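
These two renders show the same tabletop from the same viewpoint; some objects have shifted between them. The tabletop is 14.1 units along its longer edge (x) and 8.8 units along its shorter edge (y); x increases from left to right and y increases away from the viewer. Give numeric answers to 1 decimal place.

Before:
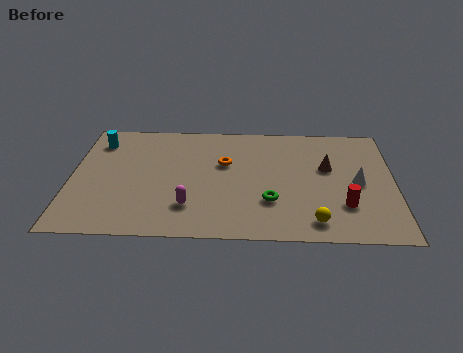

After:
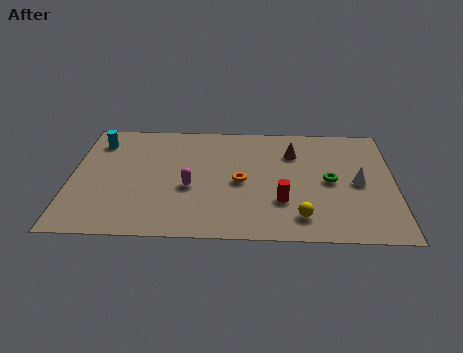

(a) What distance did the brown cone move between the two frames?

1.9

The brown cone was near (11.2, 5.3) before and (9.7, 6.4) after, so it travelled √(1.5² + 1.1²) ≈ 1.9 units.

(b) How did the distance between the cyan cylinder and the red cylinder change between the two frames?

-2.5

The distance was about 11.7 in the first image and 9.2 in the second, so they moved 2.5 units closer together.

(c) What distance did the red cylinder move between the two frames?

2.7

The red cylinder was near (11.9, 2.5) before and (9.2, 2.7) after, so it travelled √(2.7² + 0.2²) ≈ 2.7 units.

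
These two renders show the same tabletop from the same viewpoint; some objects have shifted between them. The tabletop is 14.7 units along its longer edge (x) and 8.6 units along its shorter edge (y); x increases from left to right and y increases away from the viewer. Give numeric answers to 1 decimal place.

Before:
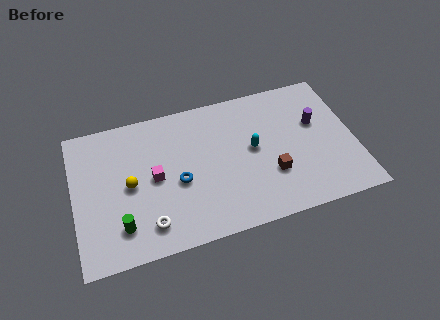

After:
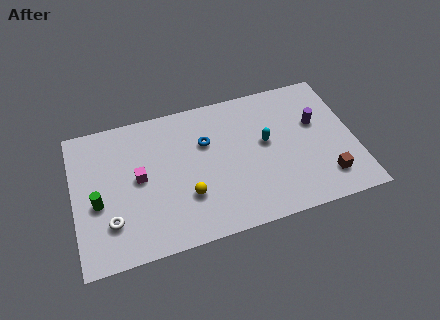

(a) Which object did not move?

the purple cylinder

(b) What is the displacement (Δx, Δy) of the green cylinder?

(-1.1, 1.7)

The green cylinder started near (2.3, 1.9) and ended near (1.2, 3.6).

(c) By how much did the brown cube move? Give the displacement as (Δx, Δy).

(2.8, -1.0)

From the two frames, the brown cube sits at roughly (10.2, 2.8) before and (13.0, 1.8) after.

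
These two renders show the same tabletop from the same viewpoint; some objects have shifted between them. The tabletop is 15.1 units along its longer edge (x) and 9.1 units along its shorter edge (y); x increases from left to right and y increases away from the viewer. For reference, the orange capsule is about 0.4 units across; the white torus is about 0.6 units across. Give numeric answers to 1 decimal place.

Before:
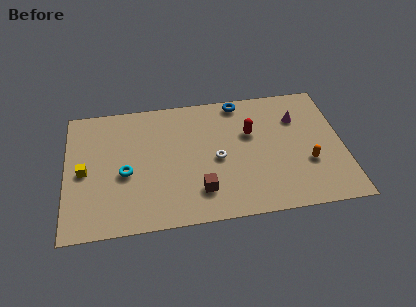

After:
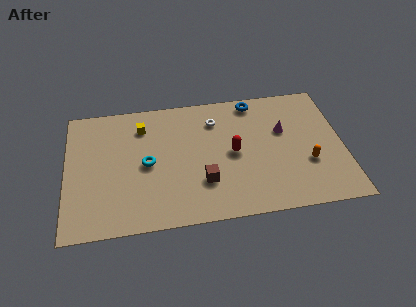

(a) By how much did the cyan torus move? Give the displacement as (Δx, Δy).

(1.2, 0.5)

The cyan torus was at about (3.2, 3.9) and moved to about (4.4, 4.4).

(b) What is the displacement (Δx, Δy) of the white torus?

(0.0, 2.8)

From the two frames, the white torus sits at roughly (8.2, 4.2) before and (8.2, 7.0) after.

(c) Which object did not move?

the orange capsule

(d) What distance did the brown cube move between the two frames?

0.6

The brown cube was near (7.2, 2.1) before and (7.4, 2.7) after, so it travelled √(0.2² + 0.6²) ≈ 0.6 units.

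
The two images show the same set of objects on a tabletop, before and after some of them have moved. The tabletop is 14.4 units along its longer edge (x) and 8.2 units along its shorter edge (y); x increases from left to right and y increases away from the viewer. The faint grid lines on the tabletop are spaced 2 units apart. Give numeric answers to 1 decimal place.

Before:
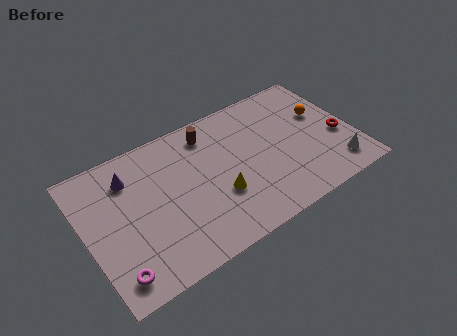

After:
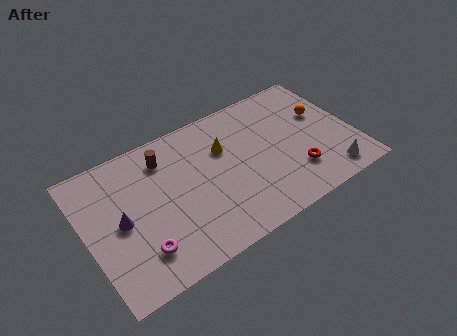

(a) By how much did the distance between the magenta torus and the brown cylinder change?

-3.1

They were about 8.1 units apart before and 5.0 after — 3.1 units closer together.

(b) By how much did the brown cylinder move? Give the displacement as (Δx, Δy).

(-2.5, -0.3)

From the two frames, the brown cylinder sits at roughly (7.0, 6.8) before and (4.5, 6.5) after.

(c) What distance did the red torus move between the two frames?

2.8

From (13.6, 3.3) to (11.0, 2.2), the red torus covered √(2.6² + 1.1²) ≈ 2.8 units.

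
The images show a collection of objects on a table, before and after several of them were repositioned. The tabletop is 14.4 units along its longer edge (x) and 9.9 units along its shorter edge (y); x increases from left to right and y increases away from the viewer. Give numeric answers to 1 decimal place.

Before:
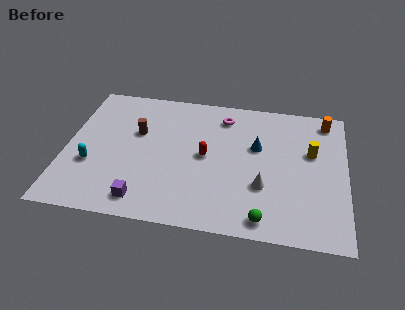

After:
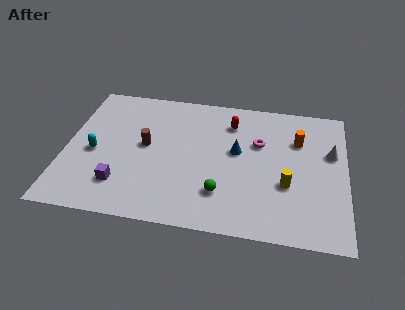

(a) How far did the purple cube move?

1.5

The purple cube moved from about (4.2, 1.4) to (3.0, 2.3), a distance of √(1.2² + 0.9²) ≈ 1.5.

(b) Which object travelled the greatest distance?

the white cone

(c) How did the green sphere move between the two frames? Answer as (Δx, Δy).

(-2.2, 1.4)

From the two frames, the green sphere sits at roughly (10.3, 1.1) before and (8.1, 2.5) after.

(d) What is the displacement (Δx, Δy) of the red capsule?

(1.2, 2.7)

The red capsule started near (7.2, 5.0) and ended near (8.4, 7.7).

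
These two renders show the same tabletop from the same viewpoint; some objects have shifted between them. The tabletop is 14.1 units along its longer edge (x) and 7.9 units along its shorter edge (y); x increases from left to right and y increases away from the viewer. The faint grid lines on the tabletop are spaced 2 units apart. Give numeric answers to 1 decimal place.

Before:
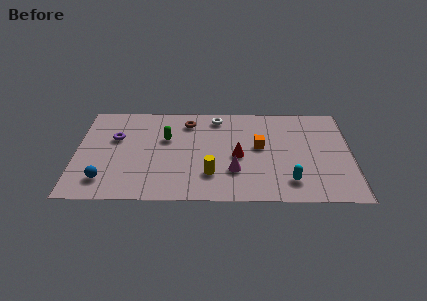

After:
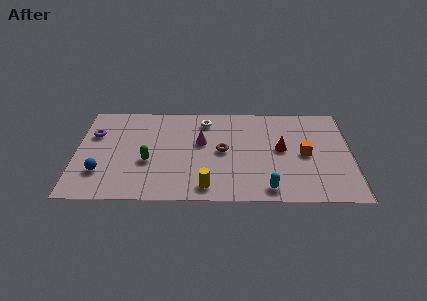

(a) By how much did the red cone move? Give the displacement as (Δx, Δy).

(2.2, 0.6)

The red cone started near (8.3, 3.6) and ended near (10.5, 4.2).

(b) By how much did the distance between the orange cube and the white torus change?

+2.5

They were about 3.3 units apart before and 5.8 after — 2.5 units further apart.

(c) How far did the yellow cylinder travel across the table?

1.0

The yellow cylinder was near (6.9, 2.1) before and (6.7, 1.1) after, so it travelled √(0.2² + 1.0²) ≈ 1.0 units.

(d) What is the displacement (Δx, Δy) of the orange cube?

(2.3, -0.6)

The orange cube was at about (9.4, 4.4) and moved to about (11.7, 3.8).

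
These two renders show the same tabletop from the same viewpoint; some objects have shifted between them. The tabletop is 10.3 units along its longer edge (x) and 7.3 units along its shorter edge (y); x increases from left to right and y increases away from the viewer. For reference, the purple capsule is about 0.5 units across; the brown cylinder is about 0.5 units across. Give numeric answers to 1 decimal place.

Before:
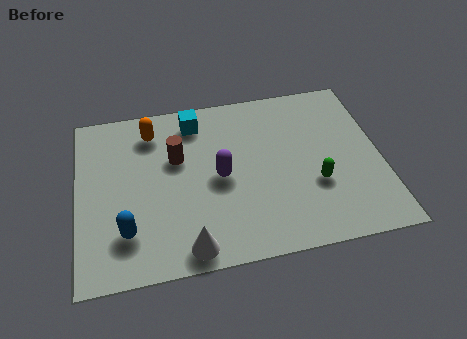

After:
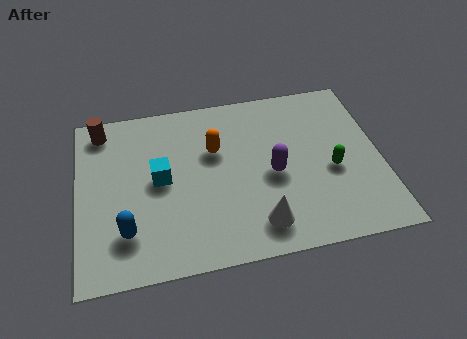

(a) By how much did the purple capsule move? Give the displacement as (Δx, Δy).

(1.8, -0.2)

From the two frames, the purple capsule sits at roughly (4.8, 3.5) before and (6.6, 3.3) after.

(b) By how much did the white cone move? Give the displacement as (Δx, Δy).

(2.4, 0.5)

The white cone started near (3.6, 0.8) and ended near (6.0, 1.3).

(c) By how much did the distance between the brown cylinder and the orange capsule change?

+2.6

Before: roughly 1.5 units apart; after: 4.1. That's 2.6 units further apart.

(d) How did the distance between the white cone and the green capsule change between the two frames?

-1.6

The distance was about 4.8 in the first image and 3.2 in the second, so they moved 1.6 units closer together.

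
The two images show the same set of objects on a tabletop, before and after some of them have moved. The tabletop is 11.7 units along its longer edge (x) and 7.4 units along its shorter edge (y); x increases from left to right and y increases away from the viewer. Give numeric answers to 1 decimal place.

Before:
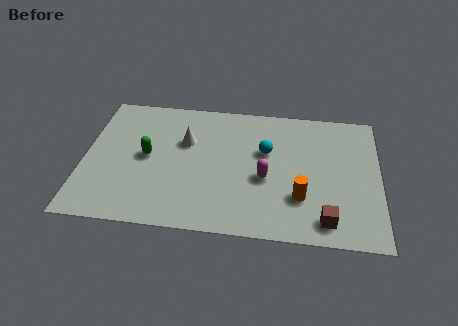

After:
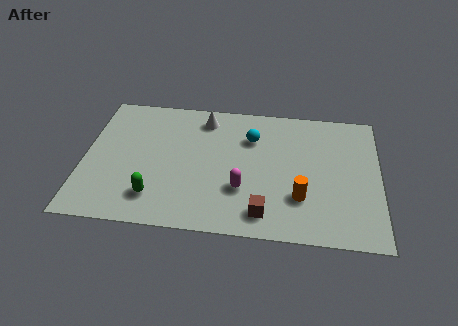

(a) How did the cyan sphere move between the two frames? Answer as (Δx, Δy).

(-0.6, 0.7)

The cyan sphere was at about (7.2, 4.6) and moved to about (6.6, 5.3).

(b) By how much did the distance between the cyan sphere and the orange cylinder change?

+0.9

Before: roughly 2.8 units apart; after: 3.7. That's 0.9 units further apart.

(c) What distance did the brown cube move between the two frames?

2.4

The brown cube was near (9.6, 1.1) before and (7.2, 1.2) after, so it travelled √(2.4² + 0.1²) ≈ 2.4 units.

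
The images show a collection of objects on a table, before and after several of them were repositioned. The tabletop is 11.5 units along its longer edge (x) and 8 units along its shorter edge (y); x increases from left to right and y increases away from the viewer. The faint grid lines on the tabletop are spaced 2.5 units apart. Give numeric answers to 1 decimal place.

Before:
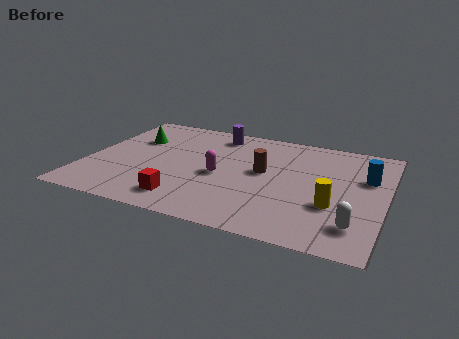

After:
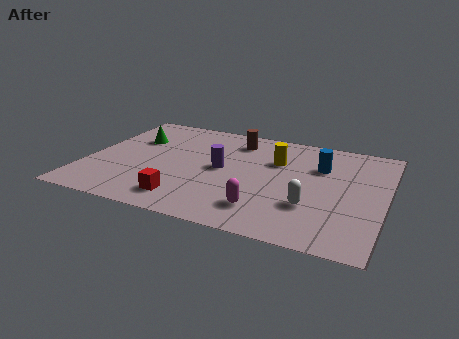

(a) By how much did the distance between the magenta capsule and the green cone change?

+2.6

They were about 4.0 units apart before and 6.6 after — 2.6 units further apart.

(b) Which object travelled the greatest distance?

the yellow cylinder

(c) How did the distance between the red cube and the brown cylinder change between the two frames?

+1.3

Before: roughly 4.0 units apart; after: 5.3. That's 1.3 units further apart.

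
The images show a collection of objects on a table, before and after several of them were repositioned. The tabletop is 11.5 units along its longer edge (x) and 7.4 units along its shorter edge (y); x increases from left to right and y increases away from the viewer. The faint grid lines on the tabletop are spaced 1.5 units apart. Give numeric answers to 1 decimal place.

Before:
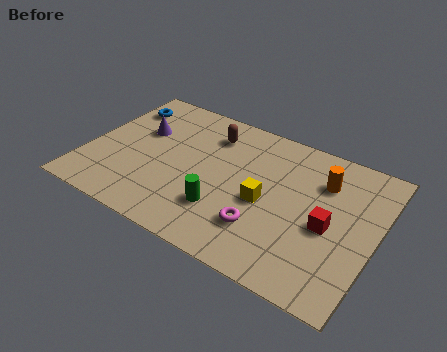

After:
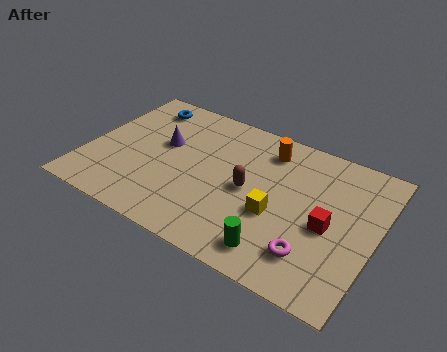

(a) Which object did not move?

the red cube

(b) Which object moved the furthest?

the brown capsule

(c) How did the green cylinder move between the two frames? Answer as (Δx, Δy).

(2.3, -0.9)

The green cylinder was at about (5.7, 2.1) and moved to about (8.0, 1.2).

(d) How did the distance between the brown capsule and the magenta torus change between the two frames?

-1.3

Before: roughly 4.7 units apart; after: 3.4. That's 1.3 units closer together.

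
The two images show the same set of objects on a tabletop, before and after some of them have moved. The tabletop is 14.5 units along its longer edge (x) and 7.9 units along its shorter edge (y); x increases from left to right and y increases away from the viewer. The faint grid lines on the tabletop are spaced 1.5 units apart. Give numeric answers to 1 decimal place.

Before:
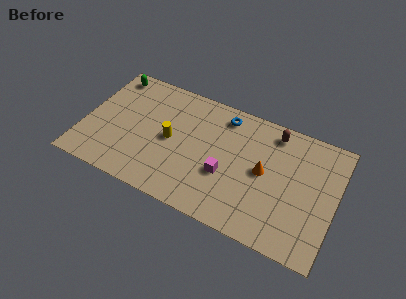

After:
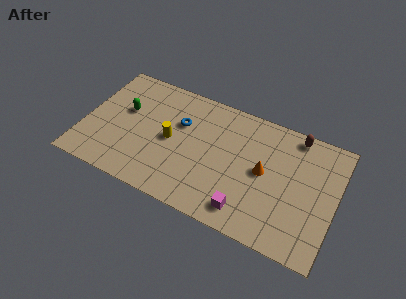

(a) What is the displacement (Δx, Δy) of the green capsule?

(1.1, -2.1)

The green capsule started near (1.1, 6.9) and ended near (2.2, 4.8).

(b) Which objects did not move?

the yellow cylinder and the orange cone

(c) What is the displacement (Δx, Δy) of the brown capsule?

(1.2, 0.3)

The brown capsule was at about (10.7, 6.8) and moved to about (11.9, 7.1).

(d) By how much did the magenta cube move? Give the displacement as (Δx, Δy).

(1.4, -1.7)

The magenta cube was at about (8.3, 3.0) and moved to about (9.7, 1.3).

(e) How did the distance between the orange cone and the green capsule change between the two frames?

-1.5

Before: roughly 9.7 units apart; after: 8.2. That's 1.5 units closer together.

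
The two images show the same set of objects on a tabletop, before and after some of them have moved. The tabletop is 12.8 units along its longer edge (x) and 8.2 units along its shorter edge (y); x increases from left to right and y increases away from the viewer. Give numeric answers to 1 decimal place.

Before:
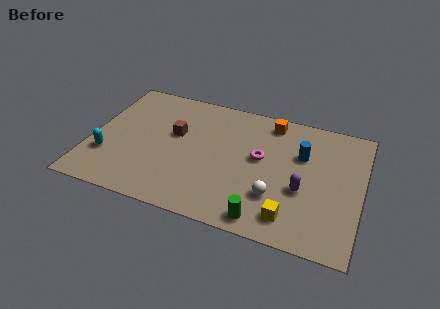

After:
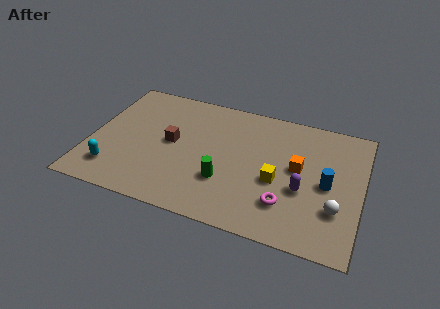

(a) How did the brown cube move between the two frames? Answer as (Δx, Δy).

(-0.1, -0.6)

The brown cube started near (3.9, 4.9) and ended near (3.8, 4.3).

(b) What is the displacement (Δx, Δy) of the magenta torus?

(1.4, -2.5)

The magenta torus was at about (8.0, 4.6) and moved to about (9.4, 2.1).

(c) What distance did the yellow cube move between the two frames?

2.2

From (9.7, 1.4) to (8.9, 3.4), the yellow cube covered √(0.8² + 2.0²) ≈ 2.2 units.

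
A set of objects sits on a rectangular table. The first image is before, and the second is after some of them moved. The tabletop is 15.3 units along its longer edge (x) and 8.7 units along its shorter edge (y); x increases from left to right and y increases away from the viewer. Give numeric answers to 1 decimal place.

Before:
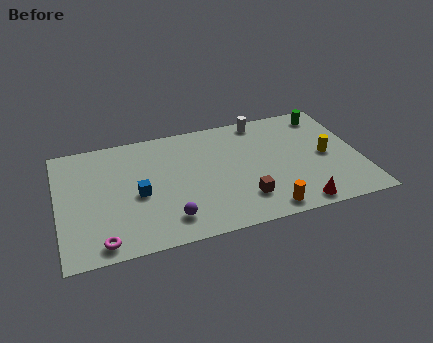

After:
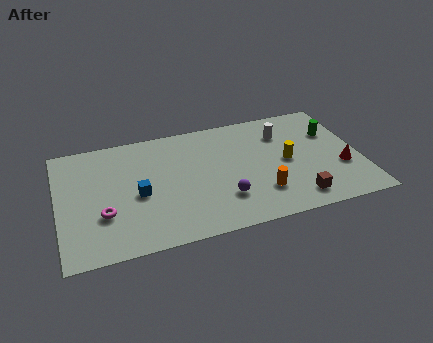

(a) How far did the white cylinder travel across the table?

1.6

From (10.6, 7.8) to (11.6, 6.5), the white cylinder covered √(1.0² + 1.3²) ≈ 1.6 units.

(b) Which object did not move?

the blue cube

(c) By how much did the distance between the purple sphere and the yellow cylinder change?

-4.7

The distance was about 8.6 in the first image and 3.9 in the second, so they moved 4.7 units closer together.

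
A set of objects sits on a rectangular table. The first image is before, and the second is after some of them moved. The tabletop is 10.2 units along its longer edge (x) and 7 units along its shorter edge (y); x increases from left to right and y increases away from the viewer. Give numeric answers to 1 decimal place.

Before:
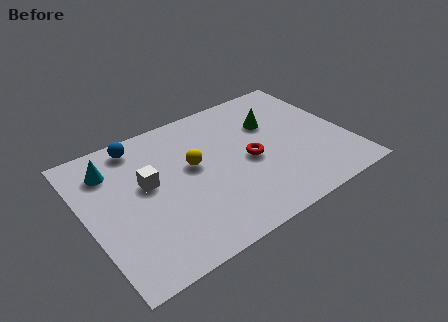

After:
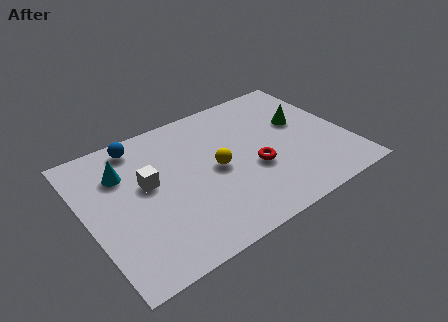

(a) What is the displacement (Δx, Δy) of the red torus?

(0.1, -0.5)

The red torus was at about (6.3, 3.2) and moved to about (6.4, 2.7).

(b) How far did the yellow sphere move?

1.0

From (4.2, 4.0) to (5.0, 3.4), the yellow sphere covered √(0.8² + 0.6²) ≈ 1.0 units.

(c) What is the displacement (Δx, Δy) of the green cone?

(1.1, -0.5)

The green cone started near (7.5, 4.7) and ended near (8.6, 4.2).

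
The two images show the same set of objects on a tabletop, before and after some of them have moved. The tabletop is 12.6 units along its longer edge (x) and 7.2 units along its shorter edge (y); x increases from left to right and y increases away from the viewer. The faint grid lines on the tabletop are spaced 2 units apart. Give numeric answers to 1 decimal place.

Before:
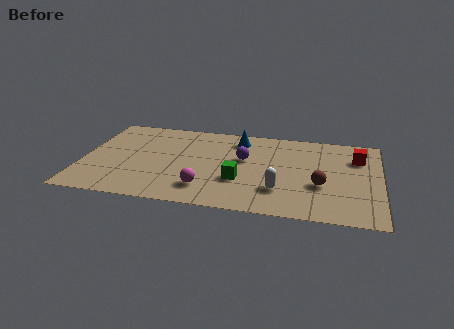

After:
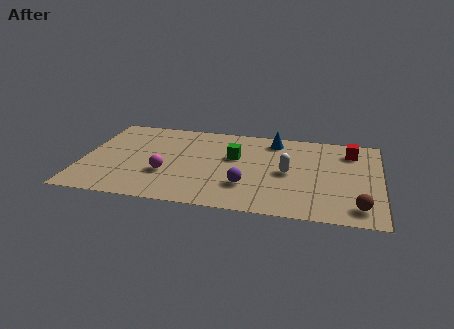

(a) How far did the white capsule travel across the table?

1.5

From (8.4, 2.0) to (8.7, 3.5), the white capsule covered √(0.3² + 1.5²) ≈ 1.5 units.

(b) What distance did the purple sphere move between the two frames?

2.2

The purple sphere moved from about (6.8, 4.3) to (7.0, 2.1), a distance of √(0.2² + 2.2²) ≈ 2.2.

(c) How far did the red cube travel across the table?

0.6

The red cube moved from about (11.6, 5.2) to (11.3, 5.7), a distance of √(0.3² + 0.5²) ≈ 0.6.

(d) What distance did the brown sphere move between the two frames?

2.2

The brown sphere moved from about (10.1, 2.7) to (11.7, 1.2), a distance of √(1.6² + 1.5²) ≈ 2.2.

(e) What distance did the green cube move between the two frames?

1.9

The green cube moved from about (6.7, 2.5) to (6.4, 4.4), a distance of √(0.3² + 1.9²) ≈ 1.9.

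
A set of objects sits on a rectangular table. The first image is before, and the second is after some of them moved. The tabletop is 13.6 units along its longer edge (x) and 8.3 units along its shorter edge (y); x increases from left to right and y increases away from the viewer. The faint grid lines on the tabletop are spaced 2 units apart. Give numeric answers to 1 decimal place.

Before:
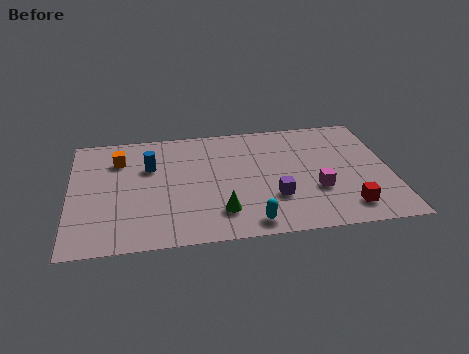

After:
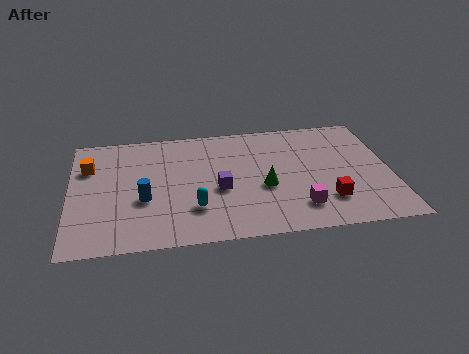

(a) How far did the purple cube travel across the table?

2.5

The purple cube was near (8.6, 2.6) before and (6.3, 3.5) after, so it travelled √(2.3² + 0.9²) ≈ 2.5 units.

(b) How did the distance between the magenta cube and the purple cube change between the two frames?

+1.9

The distance was about 1.8 in the first image and 3.7 in the second, so they moved 1.9 units further apart.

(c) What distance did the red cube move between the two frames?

1.0

The red cube was near (11.6, 1.5) before and (10.8, 2.1) after, so it travelled √(0.8² + 0.6²) ≈ 1.0 units.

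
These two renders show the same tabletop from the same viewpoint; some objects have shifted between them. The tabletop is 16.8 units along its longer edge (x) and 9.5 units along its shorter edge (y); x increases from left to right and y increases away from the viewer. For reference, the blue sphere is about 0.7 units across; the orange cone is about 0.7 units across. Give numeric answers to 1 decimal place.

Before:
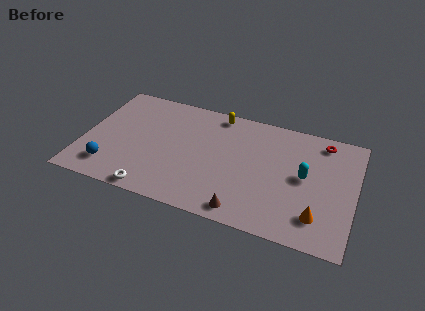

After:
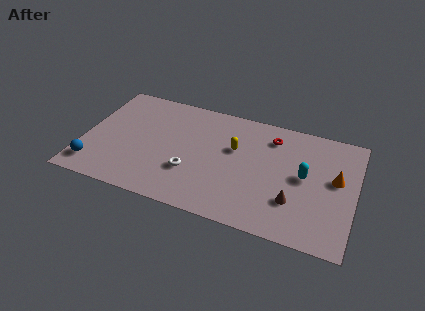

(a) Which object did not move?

the cyan capsule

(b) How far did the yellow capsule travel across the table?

2.9

The yellow capsule was near (8.0, 8.5) before and (9.3, 5.9) after, so it travelled √(1.3² + 2.6²) ≈ 2.9 units.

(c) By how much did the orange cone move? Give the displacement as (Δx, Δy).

(0.9, 3.3)

From the two frames, the orange cone sits at roughly (14.7, 2.1) before and (15.6, 5.4) after.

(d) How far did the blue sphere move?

1.0

The blue sphere moved from about (1.9, 1.9) to (0.9, 1.7), a distance of √(1.0² + 0.2²) ≈ 1.0.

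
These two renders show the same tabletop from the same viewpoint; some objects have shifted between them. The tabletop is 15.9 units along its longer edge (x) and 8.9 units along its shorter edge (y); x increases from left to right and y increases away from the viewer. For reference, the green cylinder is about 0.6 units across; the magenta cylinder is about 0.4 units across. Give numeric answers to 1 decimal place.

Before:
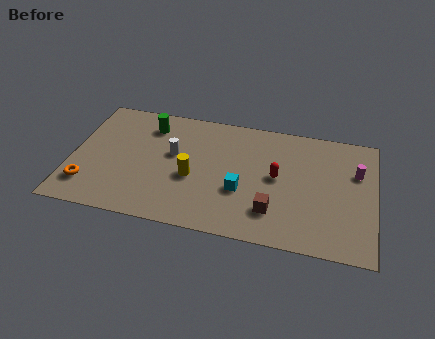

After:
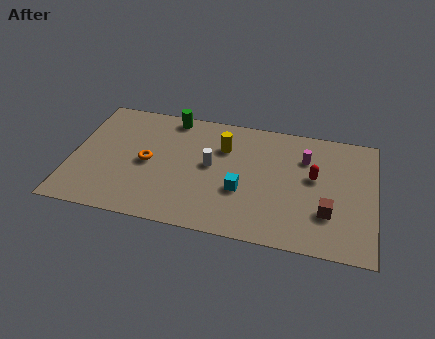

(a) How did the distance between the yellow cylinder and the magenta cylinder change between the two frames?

-4.5

Before: roughly 8.8 units apart; after: 4.3. That's 4.5 units closer together.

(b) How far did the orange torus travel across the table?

3.8

The orange torus moved from about (1.0, 2.0) to (4.0, 4.3), a distance of √(3.0² + 2.3²) ≈ 3.8.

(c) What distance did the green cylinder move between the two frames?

1.4

The green cylinder moved from about (3.9, 7.1) to (5.0, 8.0), a distance of √(1.1² + 0.9²) ≈ 1.4.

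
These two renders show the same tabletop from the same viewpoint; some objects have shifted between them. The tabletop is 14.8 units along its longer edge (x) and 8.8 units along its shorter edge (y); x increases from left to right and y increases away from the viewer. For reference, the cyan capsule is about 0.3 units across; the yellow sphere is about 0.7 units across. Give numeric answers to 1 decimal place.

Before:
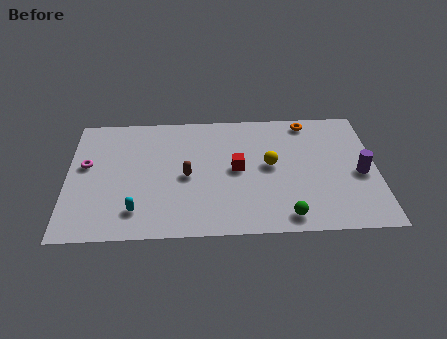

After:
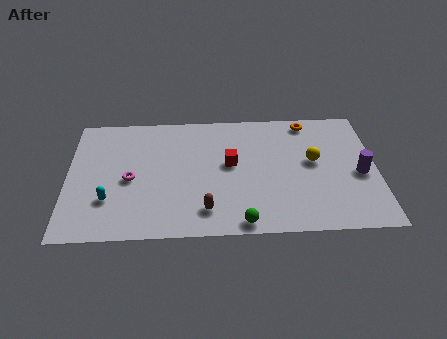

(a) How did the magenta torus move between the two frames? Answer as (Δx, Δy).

(2.1, -1.1)

The magenta torus was at about (0.9, 5.1) and moved to about (3.0, 4.0).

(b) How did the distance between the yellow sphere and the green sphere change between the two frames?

+1.7

They were about 3.7 units apart before and 5.4 after — 1.7 units further apart.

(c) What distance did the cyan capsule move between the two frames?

1.5

From (3.3, 1.8) to (2.0, 2.6), the cyan capsule covered √(1.3² + 0.8²) ≈ 1.5 units.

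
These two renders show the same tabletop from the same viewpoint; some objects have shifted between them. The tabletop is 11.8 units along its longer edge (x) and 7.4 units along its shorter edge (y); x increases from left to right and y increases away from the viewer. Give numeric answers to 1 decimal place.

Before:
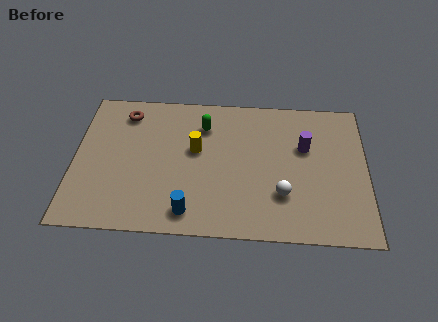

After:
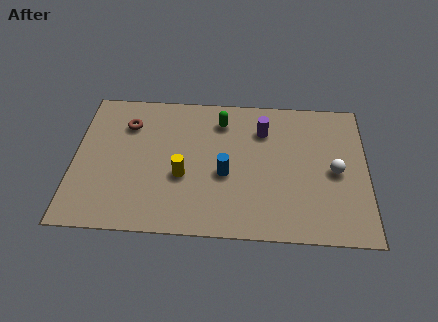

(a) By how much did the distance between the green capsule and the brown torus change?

+0.6

They were about 3.2 units apart before and 3.8 after — 0.6 units further apart.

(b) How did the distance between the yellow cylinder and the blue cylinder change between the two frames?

-1.5

Before: roughly 3.2 units apart; after: 1.7. That's 1.5 units closer together.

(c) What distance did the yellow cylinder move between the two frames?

1.5

The yellow cylinder was near (4.9, 4.3) before and (4.4, 2.9) after, so it travelled √(0.5² + 1.4²) ≈ 1.5 units.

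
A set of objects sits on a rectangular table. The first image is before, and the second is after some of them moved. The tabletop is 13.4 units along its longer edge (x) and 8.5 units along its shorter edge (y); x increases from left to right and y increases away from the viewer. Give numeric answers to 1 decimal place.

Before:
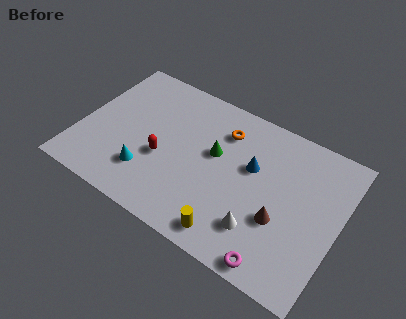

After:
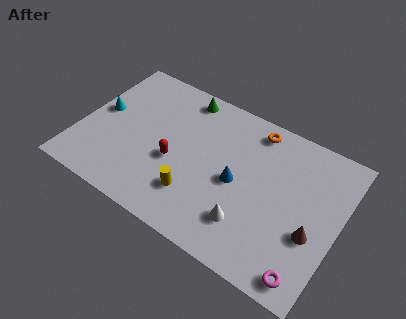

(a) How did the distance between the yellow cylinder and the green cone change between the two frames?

+1.3

They were about 4.2 units apart before and 5.5 after — 1.3 units further apart.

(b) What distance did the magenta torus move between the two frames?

1.5

The magenta torus was near (10.8, 0.8) before and (12.3, 1.0) after, so it travelled √(1.5² + 0.2²) ≈ 1.5 units.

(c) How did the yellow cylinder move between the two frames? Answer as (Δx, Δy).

(-2.1, 1.1)

The yellow cylinder started near (8.4, 1.1) and ended near (6.3, 2.2).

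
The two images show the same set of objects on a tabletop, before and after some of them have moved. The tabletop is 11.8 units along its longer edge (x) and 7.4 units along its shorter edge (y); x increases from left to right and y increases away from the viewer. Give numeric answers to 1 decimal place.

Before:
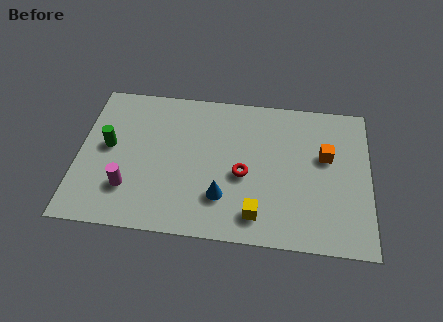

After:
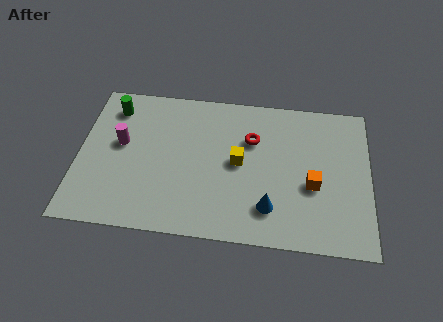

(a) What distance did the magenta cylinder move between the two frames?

2.2

The magenta cylinder moved from about (2.1, 2.0) to (1.7, 4.2), a distance of √(0.4² + 2.2²) ≈ 2.2.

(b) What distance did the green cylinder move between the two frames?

2.0

The green cylinder was near (1.2, 4.0) before and (1.3, 6.0) after, so it travelled √(0.1² + 2.0²) ≈ 2.0 units.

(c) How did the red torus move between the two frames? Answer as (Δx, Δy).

(0.3, 1.8)

From the two frames, the red torus sits at roughly (6.7, 3.2) before and (7.0, 5.0) after.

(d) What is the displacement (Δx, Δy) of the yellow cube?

(-0.8, 2.5)

From the two frames, the yellow cube sits at roughly (7.3, 1.3) before and (6.5, 3.8) after.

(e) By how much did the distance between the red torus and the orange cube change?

-0.3

The distance was about 3.5 in the first image and 3.2 in the second, so they moved 0.3 units closer together.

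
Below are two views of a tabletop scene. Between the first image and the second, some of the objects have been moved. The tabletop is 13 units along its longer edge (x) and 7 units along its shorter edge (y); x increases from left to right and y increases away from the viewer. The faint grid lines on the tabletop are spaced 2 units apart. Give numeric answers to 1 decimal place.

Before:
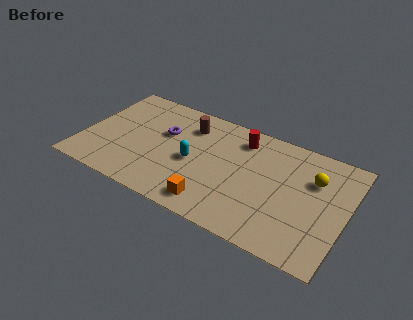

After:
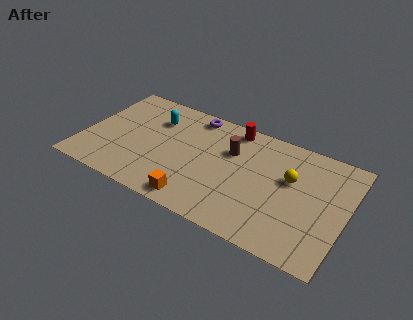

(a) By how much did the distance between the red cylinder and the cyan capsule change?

+0.7

Before: roughly 3.3 units apart; after: 4.0. That's 0.7 units further apart.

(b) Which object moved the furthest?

the cyan capsule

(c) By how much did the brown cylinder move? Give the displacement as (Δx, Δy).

(2.2, -0.7)

The brown cylinder started near (5.0, 5.4) and ended near (7.2, 4.7).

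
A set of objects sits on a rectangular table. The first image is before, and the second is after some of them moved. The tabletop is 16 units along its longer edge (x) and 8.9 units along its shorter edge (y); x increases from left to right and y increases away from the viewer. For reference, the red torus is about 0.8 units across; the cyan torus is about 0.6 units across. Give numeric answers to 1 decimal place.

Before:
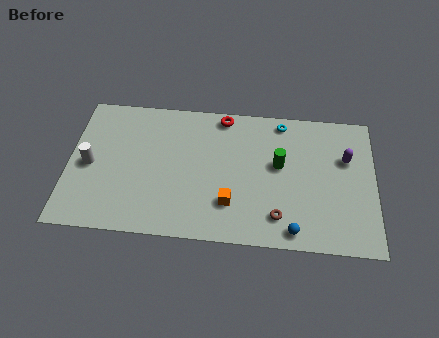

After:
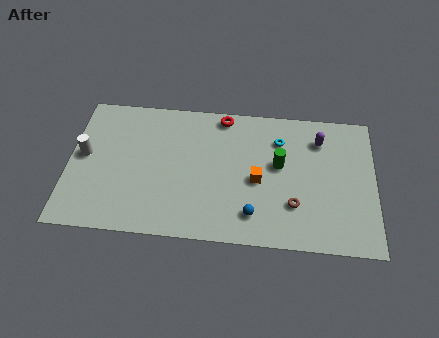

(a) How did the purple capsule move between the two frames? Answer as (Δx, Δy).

(-1.4, 1.1)

The purple capsule started near (14.5, 5.8) and ended near (13.1, 6.9).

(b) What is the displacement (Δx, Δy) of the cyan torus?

(-0.1, -1.2)

From the two frames, the cyan torus sits at roughly (11.1, 7.9) before and (11.0, 6.7) after.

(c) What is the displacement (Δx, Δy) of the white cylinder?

(-0.3, 0.6)

From the two frames, the white cylinder sits at roughly (1.1, 4.2) before and (0.8, 4.8) after.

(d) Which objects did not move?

the green cylinder and the red torus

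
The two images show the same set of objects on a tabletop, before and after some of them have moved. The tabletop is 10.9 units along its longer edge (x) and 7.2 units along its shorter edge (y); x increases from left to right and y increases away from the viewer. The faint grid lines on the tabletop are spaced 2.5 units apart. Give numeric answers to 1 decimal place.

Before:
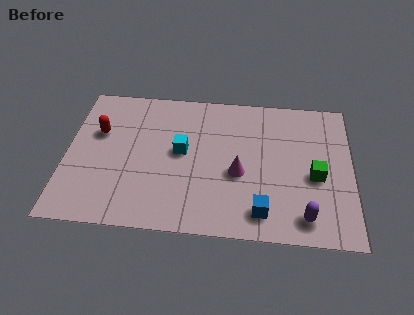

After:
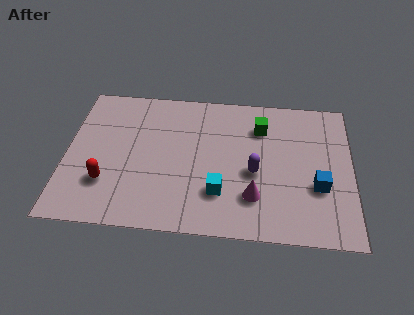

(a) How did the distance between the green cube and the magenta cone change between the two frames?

+0.6

They were about 2.9 units apart before and 3.5 after — 0.6 units further apart.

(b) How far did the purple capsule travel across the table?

2.8

The purple capsule was near (9.1, 1.1) before and (7.2, 3.1) after, so it travelled √(1.9² + 2.0²) ≈ 2.8 units.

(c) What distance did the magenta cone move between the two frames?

1.3

From (6.6, 3.0) to (7.2, 1.9), the magenta cone covered √(0.6² + 1.1²) ≈ 1.3 units.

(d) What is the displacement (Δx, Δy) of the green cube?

(-2.1, 2.3)

From the two frames, the green cube sits at roughly (9.5, 3.1) before and (7.4, 5.4) after.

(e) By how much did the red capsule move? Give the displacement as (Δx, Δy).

(0.4, -2.5)

From the two frames, the red capsule sits at roughly (1.2, 4.6) before and (1.6, 2.1) after.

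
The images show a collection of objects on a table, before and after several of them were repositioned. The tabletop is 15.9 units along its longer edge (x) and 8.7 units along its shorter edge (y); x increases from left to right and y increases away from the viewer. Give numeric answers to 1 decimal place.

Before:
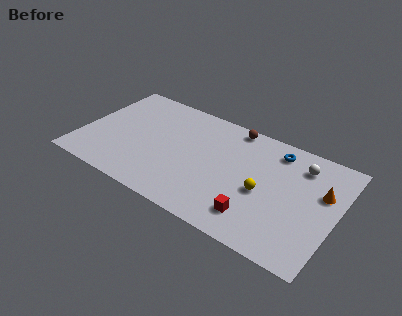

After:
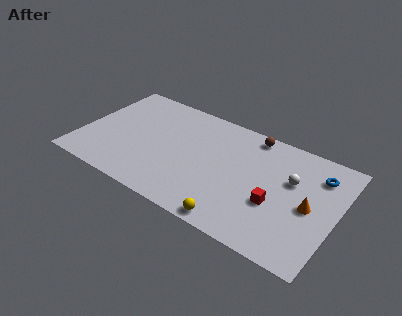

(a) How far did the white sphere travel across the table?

1.5

The white sphere moved from about (13.4, 6.9) to (13.0, 5.5), a distance of √(0.4² + 1.4²) ≈ 1.5.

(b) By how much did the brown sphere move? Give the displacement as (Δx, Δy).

(1.2, -0.1)

The brown sphere was at about (9.0, 7.9) and moved to about (10.2, 7.8).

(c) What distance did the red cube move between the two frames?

1.8

The red cube was near (11.3, 1.8) before and (12.3, 3.3) after, so it travelled √(1.0² + 1.5²) ≈ 1.8 units.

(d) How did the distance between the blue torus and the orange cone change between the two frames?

-1.0

The distance was about 3.6 in the first image and 2.6 in the second, so they moved 1.0 units closer together.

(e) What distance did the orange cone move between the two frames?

1.5

The orange cone was near (14.9, 5.5) before and (14.3, 4.1) after, so it travelled √(0.6² + 1.4²) ≈ 1.5 units.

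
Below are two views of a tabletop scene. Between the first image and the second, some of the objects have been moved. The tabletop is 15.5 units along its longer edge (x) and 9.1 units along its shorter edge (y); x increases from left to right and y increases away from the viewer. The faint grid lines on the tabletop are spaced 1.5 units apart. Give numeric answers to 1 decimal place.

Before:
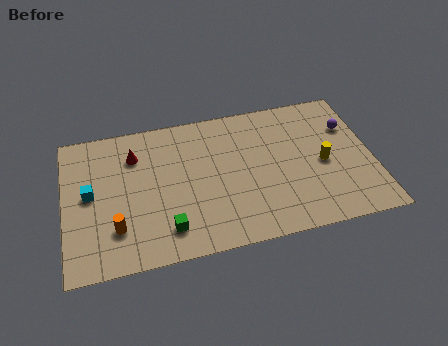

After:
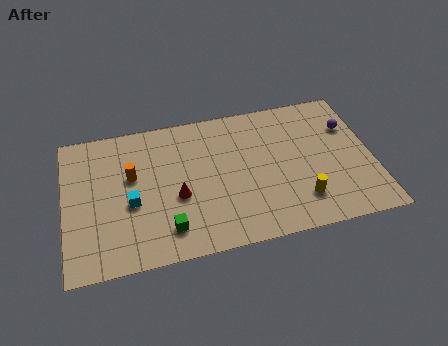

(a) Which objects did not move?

the purple sphere and the green cube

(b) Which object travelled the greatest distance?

the red cone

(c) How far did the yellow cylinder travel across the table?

2.5

The yellow cylinder was near (13.0, 4.2) before and (11.7, 2.1) after, so it travelled √(1.3² + 2.1²) ≈ 2.5 units.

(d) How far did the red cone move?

3.7

The red cone was near (3.6, 6.8) before and (5.6, 3.7) after, so it travelled √(2.0² + 3.1²) ≈ 3.7 units.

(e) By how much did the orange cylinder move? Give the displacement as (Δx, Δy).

(0.9, 3.1)

From the two frames, the orange cylinder sits at roughly (2.5, 2.4) before and (3.4, 5.5) after.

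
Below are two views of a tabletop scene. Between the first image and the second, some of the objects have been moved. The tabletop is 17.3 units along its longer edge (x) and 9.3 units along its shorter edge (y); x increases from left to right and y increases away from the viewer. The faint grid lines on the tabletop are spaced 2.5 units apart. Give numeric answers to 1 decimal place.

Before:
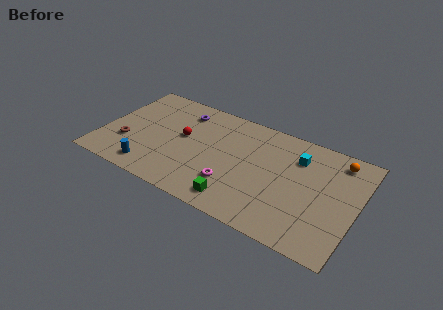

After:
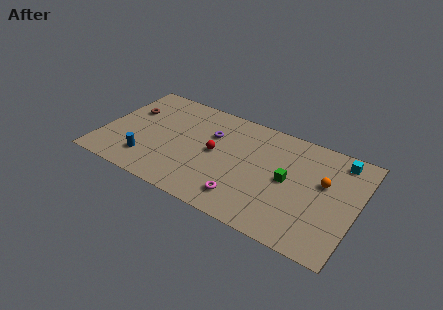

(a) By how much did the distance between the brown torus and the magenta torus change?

+2.2

Before: roughly 7.4 units apart; after: 9.6. That's 2.2 units further apart.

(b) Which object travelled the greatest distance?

the green cube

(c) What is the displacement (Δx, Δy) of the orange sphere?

(-0.7, -2.3)

The orange sphere started near (15.7, 7.9) and ended near (15.0, 5.6).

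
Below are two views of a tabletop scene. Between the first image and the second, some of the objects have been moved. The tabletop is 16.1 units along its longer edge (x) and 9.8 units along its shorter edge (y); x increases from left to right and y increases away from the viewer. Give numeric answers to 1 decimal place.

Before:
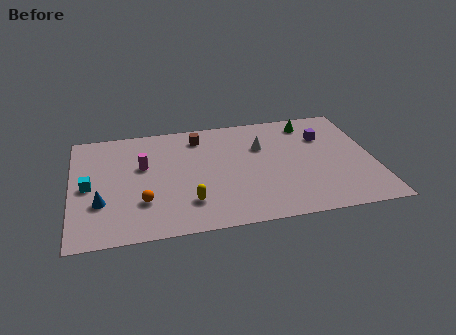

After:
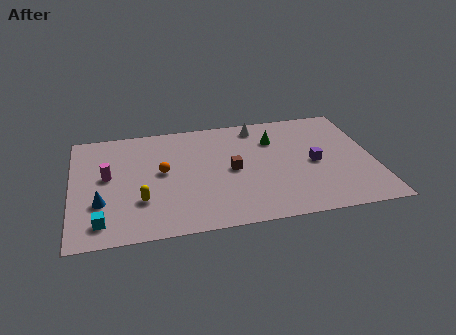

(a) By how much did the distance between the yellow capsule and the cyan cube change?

-3.2

Before: roughly 5.7 units apart; after: 2.5. That's 3.2 units closer together.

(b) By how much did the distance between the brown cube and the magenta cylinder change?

+2.9

They were about 3.7 units apart before and 6.6 after — 2.9 units further apart.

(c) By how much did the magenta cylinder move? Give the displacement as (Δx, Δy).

(-1.9, -0.6)

From the two frames, the magenta cylinder sits at roughly (3.8, 6.0) before and (1.9, 5.4) after.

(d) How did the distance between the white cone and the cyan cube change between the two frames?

+1.5

They were about 9.5 units apart before and 11.0 after — 1.5 units further apart.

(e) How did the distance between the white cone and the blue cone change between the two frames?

+0.8

The distance was about 9.3 in the first image and 10.1 in the second, so they moved 0.8 units further apart.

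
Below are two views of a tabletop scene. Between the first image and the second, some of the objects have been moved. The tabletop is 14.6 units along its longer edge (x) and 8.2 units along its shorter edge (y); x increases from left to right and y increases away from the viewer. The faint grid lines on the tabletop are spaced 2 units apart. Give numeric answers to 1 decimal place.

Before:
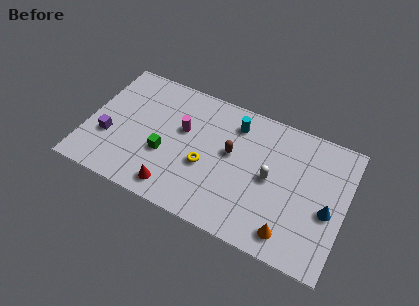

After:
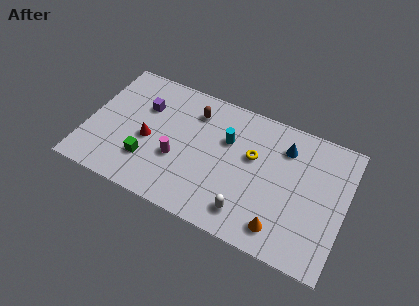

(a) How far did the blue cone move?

3.9

The blue cone was near (13.7, 3.5) before and (11.0, 6.3) after, so it travelled √(2.7² + 2.8²) ≈ 3.9 units.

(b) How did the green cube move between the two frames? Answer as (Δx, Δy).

(-0.9, -0.8)

The green cube was at about (4.5, 3.1) and moved to about (3.6, 2.3).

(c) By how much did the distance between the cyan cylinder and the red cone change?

-1.4

Before: roughly 6.1 units apart; after: 4.7. That's 1.4 units closer together.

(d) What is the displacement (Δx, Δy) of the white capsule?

(-1.0, -2.6)

From the two frames, the white capsule sits at roughly (10.4, 4.1) before and (9.4, 1.5) after.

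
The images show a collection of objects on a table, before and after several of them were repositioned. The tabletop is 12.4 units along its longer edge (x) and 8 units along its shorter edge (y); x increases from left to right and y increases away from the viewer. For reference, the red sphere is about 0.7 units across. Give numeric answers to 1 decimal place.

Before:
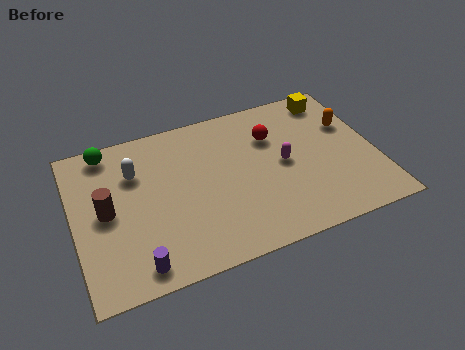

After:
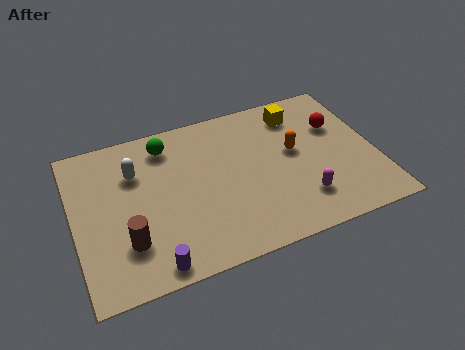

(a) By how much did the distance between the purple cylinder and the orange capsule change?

-2.9

The distance was about 10.1 in the first image and 7.2 in the second, so they moved 2.9 units closer together.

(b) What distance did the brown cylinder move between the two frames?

1.9

The brown cylinder moved from about (1.3, 4.0) to (2.0, 2.2), a distance of √(0.7² + 1.8²) ≈ 1.9.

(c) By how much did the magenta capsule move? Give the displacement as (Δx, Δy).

(0.5, -2.1)

The magenta capsule was at about (8.6, 4.0) and moved to about (9.1, 1.9).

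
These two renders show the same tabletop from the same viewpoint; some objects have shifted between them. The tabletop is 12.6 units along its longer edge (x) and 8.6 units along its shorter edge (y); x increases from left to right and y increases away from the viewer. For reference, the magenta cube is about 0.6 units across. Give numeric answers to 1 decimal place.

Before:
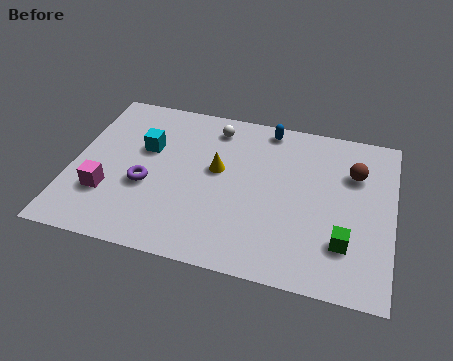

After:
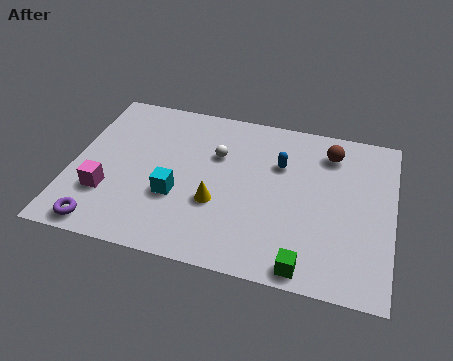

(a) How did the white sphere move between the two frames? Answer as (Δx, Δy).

(0.2, -1.5)

From the two frames, the white sphere sits at roughly (5.4, 7.2) before and (5.6, 5.7) after.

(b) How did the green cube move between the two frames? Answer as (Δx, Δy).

(-1.4, -1.5)

From the two frames, the green cube sits at roughly (10.8, 2.3) before and (9.4, 0.8) after.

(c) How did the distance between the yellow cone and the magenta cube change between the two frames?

-0.5

The distance was about 4.8 in the first image and 4.3 in the second, so they moved 0.5 units closer together.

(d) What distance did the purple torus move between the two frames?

2.9

The purple torus moved from about (3.0, 3.4) to (1.5, 0.9), a distance of √(1.5² + 2.5²) ≈ 2.9.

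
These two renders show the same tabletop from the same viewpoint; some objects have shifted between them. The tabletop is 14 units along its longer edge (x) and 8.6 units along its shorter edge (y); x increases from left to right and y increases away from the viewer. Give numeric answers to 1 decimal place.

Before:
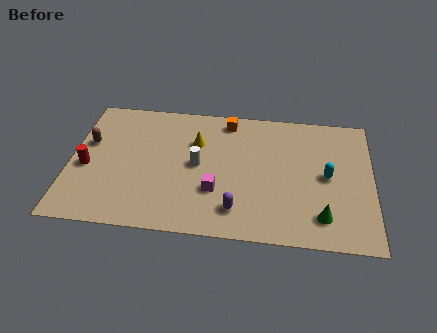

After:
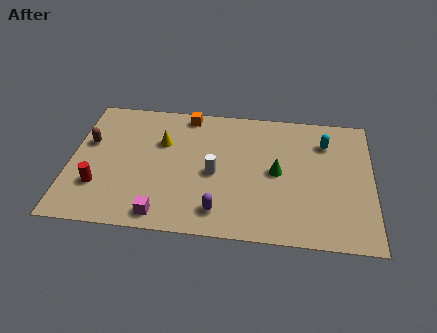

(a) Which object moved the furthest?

the green cone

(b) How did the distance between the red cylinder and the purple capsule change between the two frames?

-1.6

Before: roughly 7.3 units apart; after: 5.7. That's 1.6 units closer together.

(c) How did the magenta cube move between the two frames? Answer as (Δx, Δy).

(-2.4, -1.8)

The magenta cube started near (6.8, 2.8) and ended near (4.4, 1.0).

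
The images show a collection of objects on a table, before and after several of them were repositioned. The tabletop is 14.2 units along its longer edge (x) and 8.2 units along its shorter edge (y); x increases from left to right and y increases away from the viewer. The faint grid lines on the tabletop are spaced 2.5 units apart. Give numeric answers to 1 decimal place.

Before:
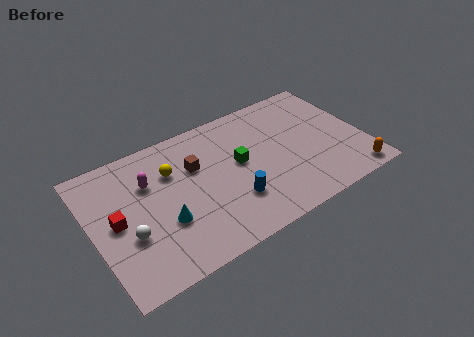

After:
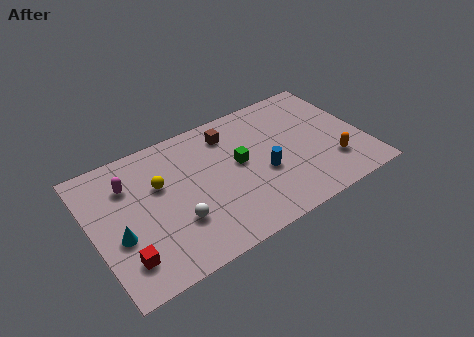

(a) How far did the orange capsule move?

1.6

The orange capsule was near (13.2, 0.9) before and (12.3, 2.2) after, so it travelled √(0.9² + 1.3²) ≈ 1.6 units.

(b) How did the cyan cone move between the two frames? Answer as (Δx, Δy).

(-2.3, 0.3)

From the two frames, the cyan cone sits at roughly (3.5, 2.9) before and (1.2, 3.2) after.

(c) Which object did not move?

the green cube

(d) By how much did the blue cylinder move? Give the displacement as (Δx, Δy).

(1.8, 0.9)

From the two frames, the blue cylinder sits at roughly (7.0, 2.4) before and (8.8, 3.3) after.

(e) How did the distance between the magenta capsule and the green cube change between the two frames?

+1.1

Before: roughly 4.7 units apart; after: 5.8. That's 1.1 units further apart.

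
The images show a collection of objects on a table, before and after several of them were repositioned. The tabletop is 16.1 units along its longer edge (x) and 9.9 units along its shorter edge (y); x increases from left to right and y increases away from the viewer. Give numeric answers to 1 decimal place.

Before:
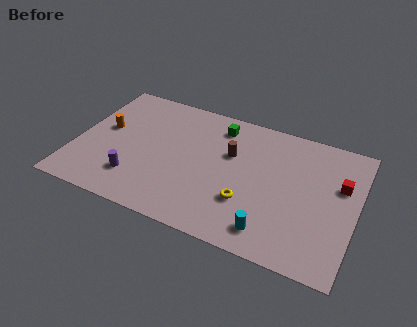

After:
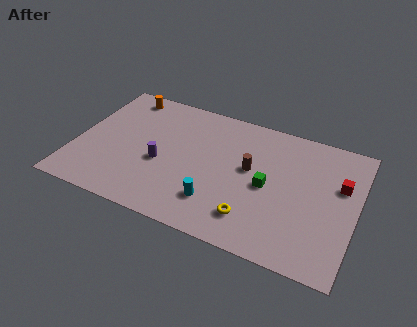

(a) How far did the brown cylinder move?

1.4

From (8.8, 6.3) to (10.0, 5.6), the brown cylinder covered √(1.2² + 0.7²) ≈ 1.4 units.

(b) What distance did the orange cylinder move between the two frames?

3.2

From (1.5, 5.6) to (2.2, 8.7), the orange cylinder covered √(0.7² + 3.1²) ≈ 3.2 units.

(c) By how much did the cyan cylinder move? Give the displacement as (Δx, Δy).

(-3.2, 0.8)

From the two frames, the cyan cylinder sits at roughly (11.6, 1.6) before and (8.4, 2.4) after.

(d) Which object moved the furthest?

the green cube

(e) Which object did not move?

the red cube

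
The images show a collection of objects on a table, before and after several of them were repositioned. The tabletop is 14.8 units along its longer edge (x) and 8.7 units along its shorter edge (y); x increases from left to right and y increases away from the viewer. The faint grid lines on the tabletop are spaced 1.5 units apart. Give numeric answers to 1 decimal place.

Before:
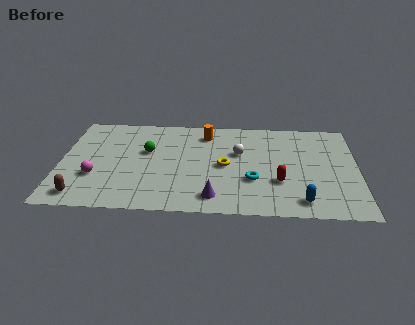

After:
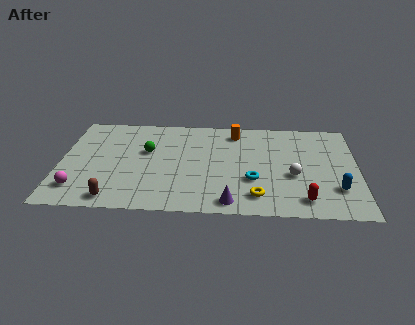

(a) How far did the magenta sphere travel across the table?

1.4

The magenta sphere moved from about (1.8, 2.9) to (1.0, 1.8), a distance of √(0.8² + 1.1²) ≈ 1.4.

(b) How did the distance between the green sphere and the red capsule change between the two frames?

+1.7

They were about 7.0 units apart before and 8.7 after — 1.7 units further apart.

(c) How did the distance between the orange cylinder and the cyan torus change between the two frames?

-0.4

They were about 4.8 units apart before and 4.4 after — 0.4 units closer together.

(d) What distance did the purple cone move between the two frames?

0.9

The purple cone moved from about (7.7, 1.4) to (8.5, 1.0), a distance of √(0.8² + 0.4²) ≈ 0.9.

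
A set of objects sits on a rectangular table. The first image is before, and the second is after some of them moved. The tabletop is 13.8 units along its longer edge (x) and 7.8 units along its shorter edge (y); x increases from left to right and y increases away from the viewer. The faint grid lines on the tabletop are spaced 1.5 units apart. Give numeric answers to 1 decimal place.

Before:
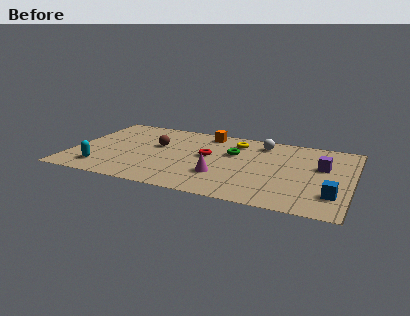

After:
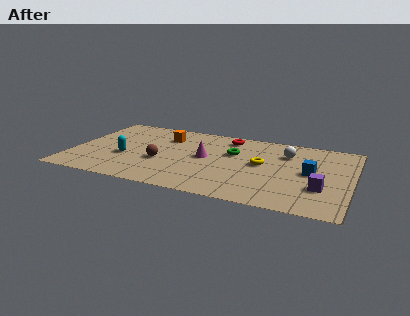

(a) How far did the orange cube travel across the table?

2.2

The orange cube moved from about (6.4, 6.8) to (4.4, 5.8), a distance of √(2.0² + 1.0²) ≈ 2.2.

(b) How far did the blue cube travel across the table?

2.3

The blue cube moved from about (13.0, 2.0) to (11.8, 4.0), a distance of √(1.2² + 2.0²) ≈ 2.3.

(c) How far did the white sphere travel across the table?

1.5

The white sphere was near (9.2, 6.5) before and (10.5, 5.7) after, so it travelled √(1.3² + 0.8²) ≈ 1.5 units.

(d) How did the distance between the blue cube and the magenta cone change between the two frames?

-0.3

The distance was about 5.5 in the first image and 5.2 in the second, so they moved 0.3 units closer together.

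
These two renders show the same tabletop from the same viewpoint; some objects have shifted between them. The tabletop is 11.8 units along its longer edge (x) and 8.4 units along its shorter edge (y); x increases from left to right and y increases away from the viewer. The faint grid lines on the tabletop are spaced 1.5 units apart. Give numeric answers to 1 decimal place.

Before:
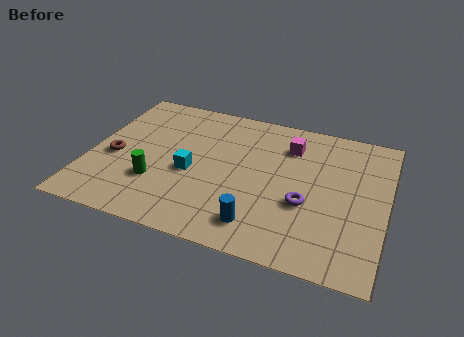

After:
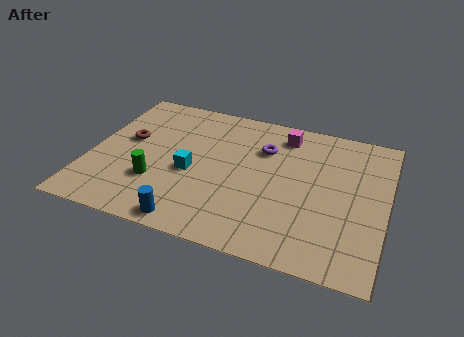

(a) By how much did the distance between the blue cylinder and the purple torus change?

+3.2

The distance was about 2.4 in the first image and 5.6 in the second, so they moved 3.2 units further apart.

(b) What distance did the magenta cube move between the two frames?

0.7

From (7.8, 6.4) to (7.5, 7.0), the magenta cube covered √(0.3² + 0.6²) ≈ 0.7 units.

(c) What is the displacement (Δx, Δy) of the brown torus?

(0.4, 1.2)

The brown torus started near (1.0, 3.6) and ended near (1.4, 4.8).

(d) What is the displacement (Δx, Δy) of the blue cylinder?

(-2.6, -0.7)

The blue cylinder started near (7.0, 1.5) and ended near (4.4, 0.8).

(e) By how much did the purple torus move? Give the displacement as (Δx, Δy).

(-1.9, 2.7)

From the two frames, the purple torus sits at roughly (8.7, 3.2) before and (6.8, 5.9) after.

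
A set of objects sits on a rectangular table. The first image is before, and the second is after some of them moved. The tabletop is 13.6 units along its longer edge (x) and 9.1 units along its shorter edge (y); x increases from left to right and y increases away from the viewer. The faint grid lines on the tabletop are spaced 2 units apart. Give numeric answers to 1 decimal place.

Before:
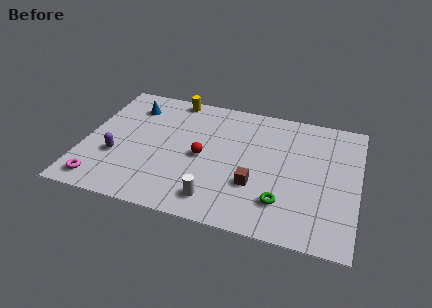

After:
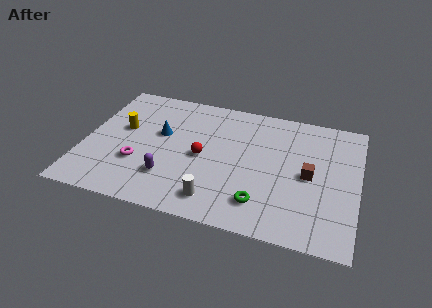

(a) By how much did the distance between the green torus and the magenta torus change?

-2.7

They were about 9.0 units apart before and 6.3 after — 2.7 units closer together.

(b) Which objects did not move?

the red sphere and the white cylinder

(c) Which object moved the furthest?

the yellow cylinder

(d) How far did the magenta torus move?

2.5

The magenta torus was near (1.1, 1.2) before and (2.8, 3.0) after, so it travelled √(1.7² + 1.8²) ≈ 2.5 units.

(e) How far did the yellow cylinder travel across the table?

3.8

The yellow cylinder moved from about (4.1, 8.3) to (1.8, 5.3), a distance of √(2.3² + 3.0²) ≈ 3.8.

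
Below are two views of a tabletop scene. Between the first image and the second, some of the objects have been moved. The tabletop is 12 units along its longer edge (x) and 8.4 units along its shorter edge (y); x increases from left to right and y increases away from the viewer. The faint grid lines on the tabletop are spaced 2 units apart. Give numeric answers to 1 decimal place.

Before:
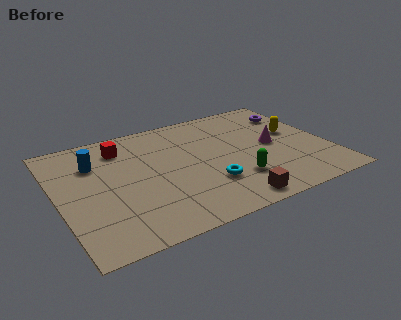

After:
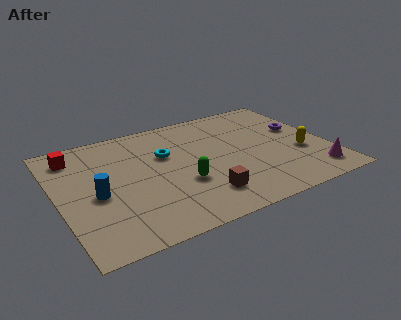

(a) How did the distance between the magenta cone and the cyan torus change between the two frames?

+3.7

Before: roughly 3.6 units apart; after: 7.3. That's 3.7 units further apart.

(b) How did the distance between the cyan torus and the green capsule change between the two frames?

+1.2

The distance was about 1.2 in the first image and 2.4 in the second, so they moved 1.2 units further apart.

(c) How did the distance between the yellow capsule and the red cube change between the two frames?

+2.6

Before: roughly 7.8 units apart; after: 10.4. That's 2.6 units further apart.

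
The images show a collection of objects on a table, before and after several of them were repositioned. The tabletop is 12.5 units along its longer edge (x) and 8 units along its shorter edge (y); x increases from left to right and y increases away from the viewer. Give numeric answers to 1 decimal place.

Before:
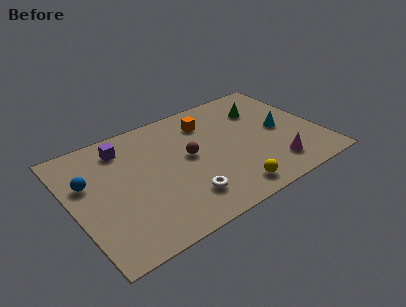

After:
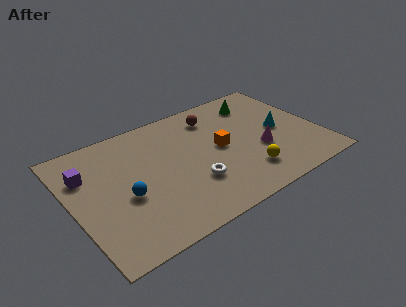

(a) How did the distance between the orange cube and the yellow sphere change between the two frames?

-2.6

Before: roughly 5.1 units apart; after: 2.5. That's 2.6 units closer together.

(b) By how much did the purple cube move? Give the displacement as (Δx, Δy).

(-2.0, -0.9)

The purple cube was at about (2.9, 6.5) and moved to about (0.9, 5.6).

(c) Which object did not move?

the cyan cone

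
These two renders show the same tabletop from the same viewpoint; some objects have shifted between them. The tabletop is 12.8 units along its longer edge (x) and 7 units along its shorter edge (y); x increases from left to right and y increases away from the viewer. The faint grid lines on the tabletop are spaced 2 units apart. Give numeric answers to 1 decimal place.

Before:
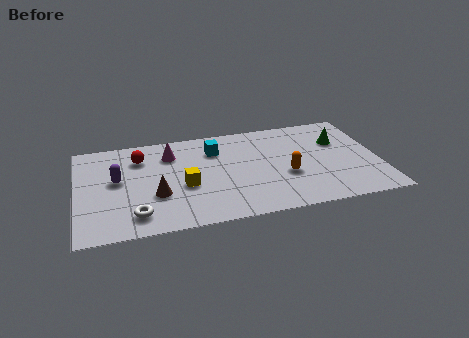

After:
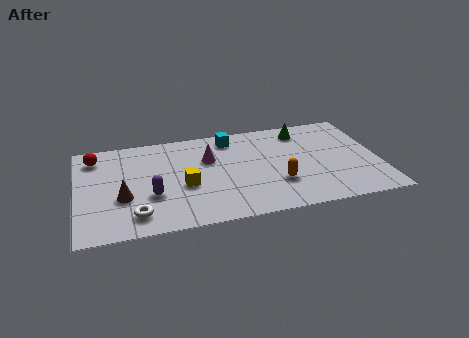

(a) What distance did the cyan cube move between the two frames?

1.0

From (5.9, 5.2) to (6.6, 5.9), the cyan cube covered √(0.7² + 0.7²) ≈ 1.0 units.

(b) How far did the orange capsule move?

0.6

The orange capsule was near (8.8, 2.7) before and (8.4, 2.2) after, so it travelled √(0.4² + 0.5²) ≈ 0.6 units.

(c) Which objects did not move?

the white torus and the yellow cube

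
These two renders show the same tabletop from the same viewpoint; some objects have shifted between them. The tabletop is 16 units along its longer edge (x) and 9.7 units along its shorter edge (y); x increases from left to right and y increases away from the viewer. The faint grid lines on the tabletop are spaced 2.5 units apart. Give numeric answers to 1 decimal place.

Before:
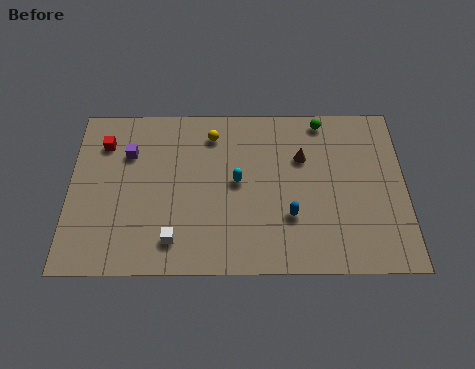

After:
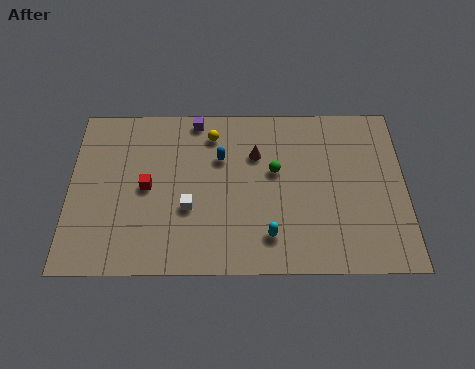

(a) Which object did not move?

the yellow sphere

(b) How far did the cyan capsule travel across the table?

3.4

From (8.0, 5.1) to (9.5, 2.0), the cyan capsule covered √(1.5² + 3.1²) ≈ 3.4 units.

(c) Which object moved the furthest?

the blue capsule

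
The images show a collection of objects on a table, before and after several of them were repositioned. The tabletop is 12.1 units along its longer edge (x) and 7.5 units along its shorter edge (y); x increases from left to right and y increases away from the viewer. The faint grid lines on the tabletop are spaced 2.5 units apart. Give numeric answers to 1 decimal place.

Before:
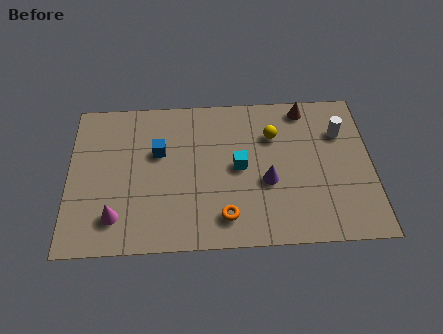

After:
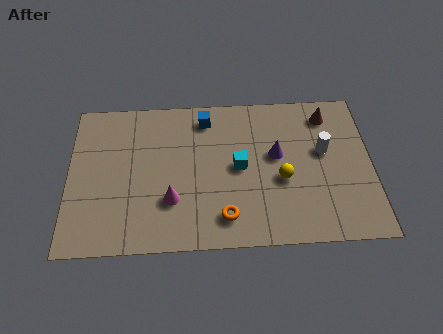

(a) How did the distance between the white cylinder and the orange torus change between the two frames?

-1.1

Before: roughly 6.1 units apart; after: 5.0. That's 1.1 units closer together.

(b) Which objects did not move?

the cyan cube and the orange torus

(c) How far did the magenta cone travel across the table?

2.3

The magenta cone was near (1.9, 1.6) before and (4.1, 2.3) after, so it travelled √(2.2² + 0.7²) ≈ 2.3 units.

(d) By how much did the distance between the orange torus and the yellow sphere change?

-1.5

The distance was about 4.4 in the first image and 2.9 in the second, so they moved 1.5 units closer together.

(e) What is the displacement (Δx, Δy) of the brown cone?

(0.9, -0.4)

The brown cone started near (9.5, 6.6) and ended near (10.4, 6.2).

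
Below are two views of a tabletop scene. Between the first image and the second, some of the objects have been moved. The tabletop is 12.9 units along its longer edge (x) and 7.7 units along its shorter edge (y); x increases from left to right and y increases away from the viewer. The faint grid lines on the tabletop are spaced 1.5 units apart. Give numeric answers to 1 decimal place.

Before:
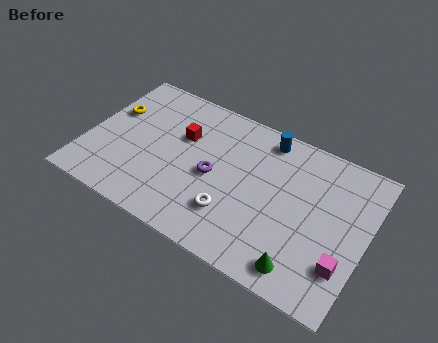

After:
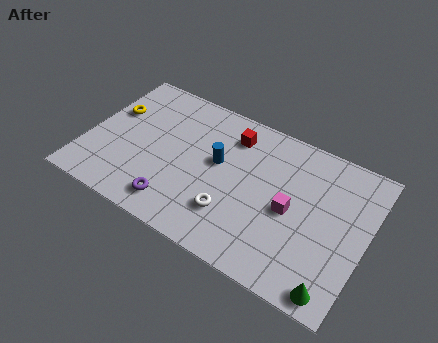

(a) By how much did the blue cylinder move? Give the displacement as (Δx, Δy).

(-1.9, -2.3)

The blue cylinder was at about (7.9, 6.7) and moved to about (6.0, 4.4).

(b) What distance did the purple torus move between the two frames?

2.7

The purple torus moved from about (5.9, 3.6) to (4.5, 1.3), a distance of √(1.4² + 2.3²) ≈ 2.7.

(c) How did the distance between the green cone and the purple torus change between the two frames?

+2.3

Before: roughly 5.1 units apart; after: 7.4. That's 2.3 units further apart.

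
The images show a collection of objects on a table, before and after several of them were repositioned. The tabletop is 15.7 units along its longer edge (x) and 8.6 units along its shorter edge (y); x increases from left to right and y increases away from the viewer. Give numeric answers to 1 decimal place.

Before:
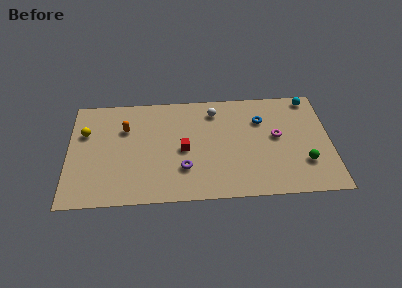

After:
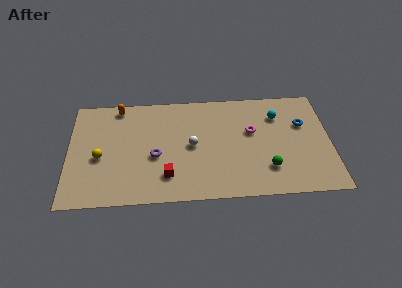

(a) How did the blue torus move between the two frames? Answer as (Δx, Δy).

(2.5, -0.5)

The blue torus was at about (11.6, 6.1) and moved to about (14.1, 5.6).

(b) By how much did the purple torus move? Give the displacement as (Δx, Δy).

(-1.7, 1.1)

The purple torus was at about (6.9, 2.5) and moved to about (5.2, 3.6).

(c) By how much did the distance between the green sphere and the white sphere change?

-2.0

Before: roughly 7.0 units apart; after: 5.0. That's 2.0 units closer together.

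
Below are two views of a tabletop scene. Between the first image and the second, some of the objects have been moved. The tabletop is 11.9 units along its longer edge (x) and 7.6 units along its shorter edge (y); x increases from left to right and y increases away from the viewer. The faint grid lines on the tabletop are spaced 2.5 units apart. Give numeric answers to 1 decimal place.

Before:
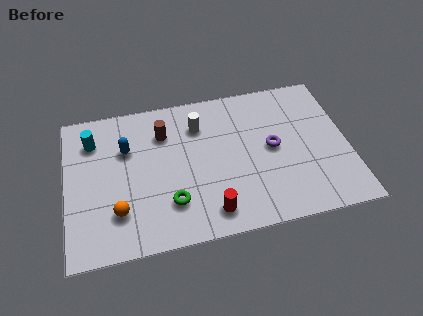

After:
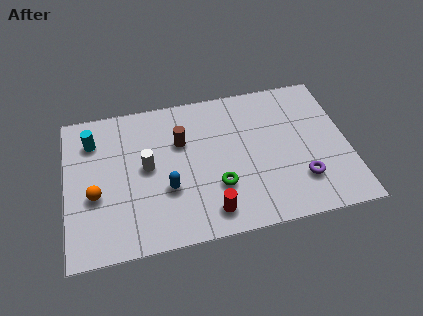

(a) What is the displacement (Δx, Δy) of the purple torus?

(1.1, -1.9)

The purple torus started near (8.7, 3.9) and ended near (9.8, 2.0).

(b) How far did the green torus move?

2.0

The green torus was near (4.3, 2.0) before and (6.3, 2.4) after, so it travelled √(2.0² + 0.4²) ≈ 2.0 units.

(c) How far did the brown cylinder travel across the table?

0.9

The brown cylinder moved from about (4.2, 5.6) to (4.9, 5.0), a distance of √(0.7² + 0.6²) ≈ 0.9.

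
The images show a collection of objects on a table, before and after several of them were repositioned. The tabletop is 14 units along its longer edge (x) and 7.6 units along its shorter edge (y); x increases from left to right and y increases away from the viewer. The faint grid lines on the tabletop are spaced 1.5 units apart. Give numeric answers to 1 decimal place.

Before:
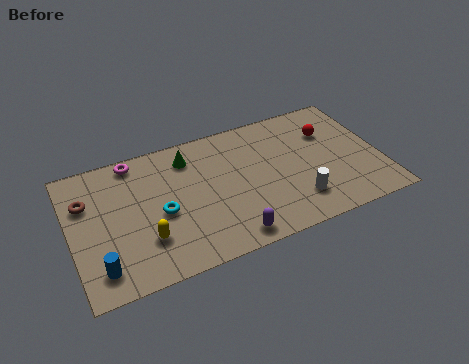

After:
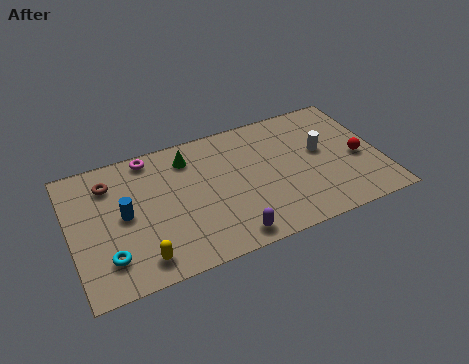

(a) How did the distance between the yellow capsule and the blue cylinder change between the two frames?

+0.5

The distance was about 2.2 in the first image and 2.7 in the second, so they moved 0.5 units further apart.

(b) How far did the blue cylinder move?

2.8

The blue cylinder was near (1.1, 1.4) before and (2.4, 3.9) after, so it travelled √(1.3² + 2.5²) ≈ 2.8 units.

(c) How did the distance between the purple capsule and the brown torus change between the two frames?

-0.4

The distance was about 7.4 in the first image and 7.0 in the second, so they moved 0.4 units closer together.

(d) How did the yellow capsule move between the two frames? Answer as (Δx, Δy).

(-0.3, -1.0)

The yellow capsule was at about (3.2, 2.2) and moved to about (2.9, 1.2).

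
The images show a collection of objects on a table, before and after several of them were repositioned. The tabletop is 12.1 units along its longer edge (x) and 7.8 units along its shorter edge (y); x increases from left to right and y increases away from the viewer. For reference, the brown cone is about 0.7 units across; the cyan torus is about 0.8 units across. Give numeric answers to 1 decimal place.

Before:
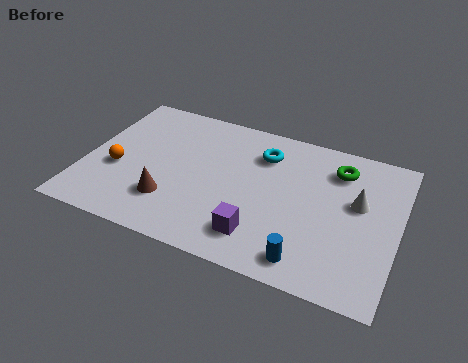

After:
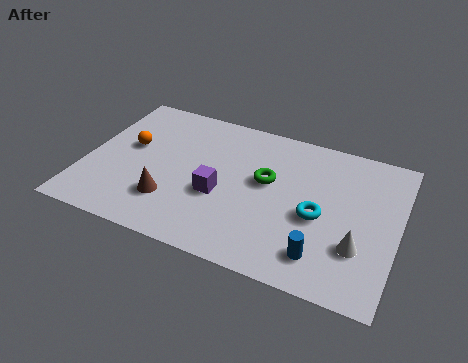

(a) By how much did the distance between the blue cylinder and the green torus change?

-1.2

Before: roughly 5.0 units apart; after: 3.8. That's 1.2 units closer together.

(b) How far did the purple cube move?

2.3

The purple cube moved from about (7.0, 1.6) to (5.3, 3.1), a distance of √(1.7² + 1.5²) ≈ 2.3.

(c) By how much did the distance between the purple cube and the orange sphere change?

-1.9

The distance was about 5.9 in the first image and 4.0 in the second, so they moved 1.9 units closer together.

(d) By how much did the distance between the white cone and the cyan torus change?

-2.1

The distance was about 4.0 in the first image and 1.9 in the second, so they moved 2.1 units closer together.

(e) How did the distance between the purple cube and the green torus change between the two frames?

-3.0

The distance was about 5.2 in the first image and 2.2 in the second, so they moved 3.0 units closer together.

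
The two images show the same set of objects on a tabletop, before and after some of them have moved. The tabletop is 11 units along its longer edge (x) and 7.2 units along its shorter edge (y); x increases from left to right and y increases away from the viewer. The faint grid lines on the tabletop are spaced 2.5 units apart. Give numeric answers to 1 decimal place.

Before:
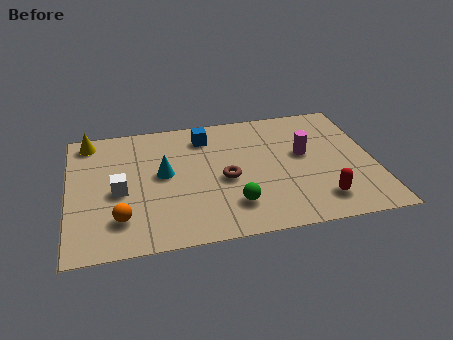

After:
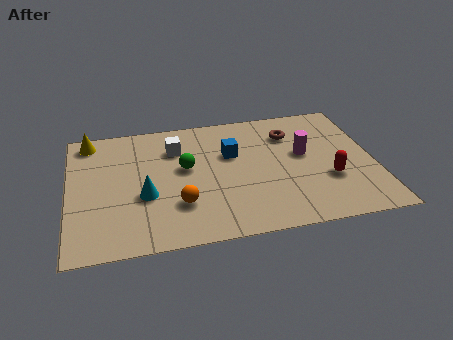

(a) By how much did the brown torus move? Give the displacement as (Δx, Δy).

(2.5, 2.2)

The brown torus started near (5.6, 3.2) and ended near (8.1, 5.4).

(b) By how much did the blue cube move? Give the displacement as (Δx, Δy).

(0.9, -1.2)

The blue cube started near (5.0, 5.8) and ended near (5.9, 4.6).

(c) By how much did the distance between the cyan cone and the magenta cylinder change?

+0.8

The distance was about 5.1 in the first image and 5.9 in the second, so they moved 0.8 units further apart.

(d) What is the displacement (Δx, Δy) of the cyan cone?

(-0.7, -1.1)

The cyan cone was at about (3.4, 3.9) and moved to about (2.7, 2.8).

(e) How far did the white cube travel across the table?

3.0

The white cube moved from about (1.8, 3.2) to (3.9, 5.3), a distance of √(2.1² + 2.1²) ≈ 3.0.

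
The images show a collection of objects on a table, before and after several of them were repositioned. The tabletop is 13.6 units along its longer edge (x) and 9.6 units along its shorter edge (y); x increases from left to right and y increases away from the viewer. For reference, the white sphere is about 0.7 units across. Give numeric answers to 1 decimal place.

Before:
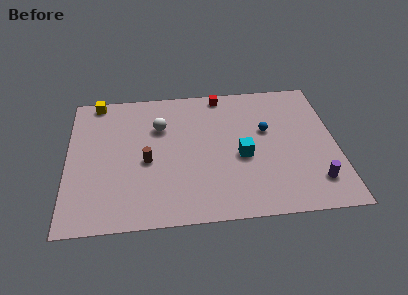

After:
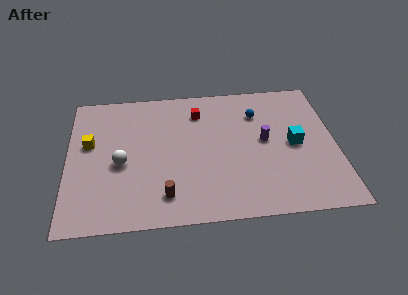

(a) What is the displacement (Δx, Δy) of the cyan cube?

(2.7, 0.6)

The cyan cube started near (8.8, 4.1) and ended near (11.5, 4.7).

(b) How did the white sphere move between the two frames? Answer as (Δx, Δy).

(-2.0, -2.4)

The white sphere was at about (4.7, 6.6) and moved to about (2.7, 4.2).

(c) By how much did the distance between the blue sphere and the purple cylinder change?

-2.4

Before: roughly 4.4 units apart; after: 2.0. That's 2.4 units closer together.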